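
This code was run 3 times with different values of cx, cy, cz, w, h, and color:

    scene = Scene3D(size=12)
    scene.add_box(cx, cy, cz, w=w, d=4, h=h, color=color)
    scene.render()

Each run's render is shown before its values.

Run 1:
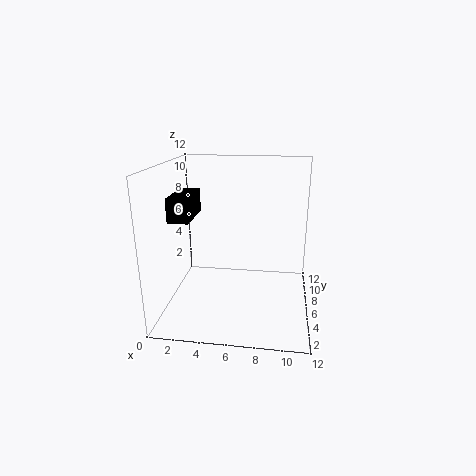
cx = 0.5; cy = 4.5; cz = 7.5; w = 1.75; h = 2; color = 'black'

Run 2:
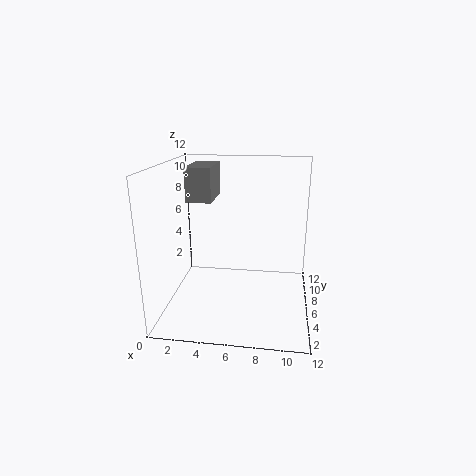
cx = 1.25; cy = 7.25; cz = 8.5; w = 2.25; h = 3; color = 'gray'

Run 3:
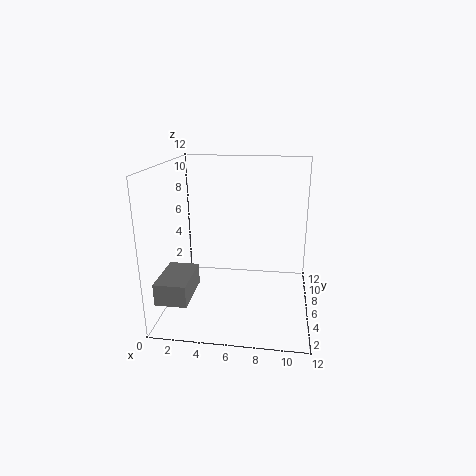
cx = 0.25; cy = 1.25; cz = 2; w = 2.5; h = 1.75; color = 'gray'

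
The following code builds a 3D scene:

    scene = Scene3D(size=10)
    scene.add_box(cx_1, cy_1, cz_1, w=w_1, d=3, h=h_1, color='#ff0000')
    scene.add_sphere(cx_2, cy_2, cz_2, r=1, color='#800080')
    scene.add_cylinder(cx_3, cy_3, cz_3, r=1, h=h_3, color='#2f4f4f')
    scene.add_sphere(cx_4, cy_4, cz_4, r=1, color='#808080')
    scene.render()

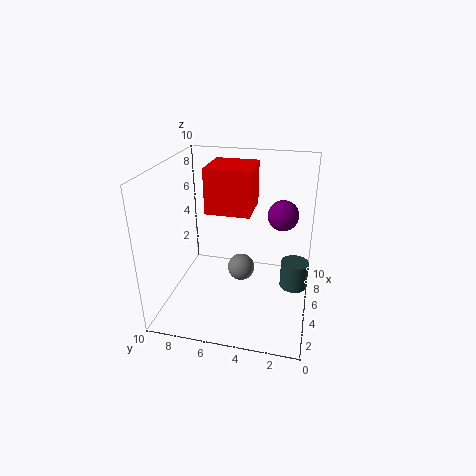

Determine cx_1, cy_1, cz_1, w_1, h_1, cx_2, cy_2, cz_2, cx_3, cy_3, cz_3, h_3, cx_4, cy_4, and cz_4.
cx_1 = 4, cy_1 = 4, cz_1 = 7, w_1 = 3, h_1 = 3, cx_2 = 5, cy_2 = 2, cz_2 = 7, cx_3 = 6, cy_3 = 1, cz_3 = 1, h_3 = 2, cx_4 = 6, cy_4 = 5, cz_4 = 2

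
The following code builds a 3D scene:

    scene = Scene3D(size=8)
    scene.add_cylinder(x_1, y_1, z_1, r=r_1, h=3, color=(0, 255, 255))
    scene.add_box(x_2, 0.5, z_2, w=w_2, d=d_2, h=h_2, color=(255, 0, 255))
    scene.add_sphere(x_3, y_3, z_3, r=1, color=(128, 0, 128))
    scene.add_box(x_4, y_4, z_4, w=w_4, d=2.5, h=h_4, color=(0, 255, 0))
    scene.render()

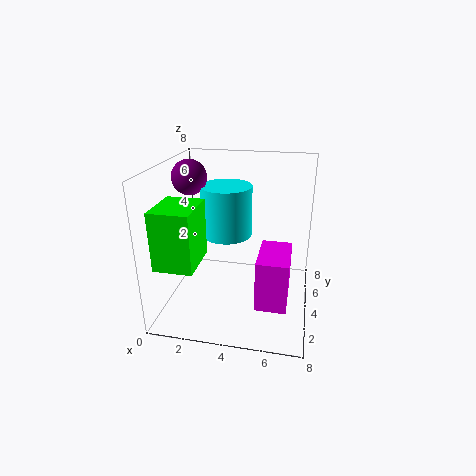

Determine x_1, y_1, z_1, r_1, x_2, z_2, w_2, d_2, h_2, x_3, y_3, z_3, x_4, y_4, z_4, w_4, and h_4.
x_1 = 3, y_1 = 5.5, z_1 = 3.5, r_1 = 1.5, x_2 = 5.5, z_2 = 2, w_2 = 1.5, d_2 = 2.5, h_2 = 2.5, x_3 = 1, y_3 = 5, z_3 = 7, x_4 = 0.5, y_4 = 0.5, z_4 = 3.5, w_4 = 2, h_4 = 3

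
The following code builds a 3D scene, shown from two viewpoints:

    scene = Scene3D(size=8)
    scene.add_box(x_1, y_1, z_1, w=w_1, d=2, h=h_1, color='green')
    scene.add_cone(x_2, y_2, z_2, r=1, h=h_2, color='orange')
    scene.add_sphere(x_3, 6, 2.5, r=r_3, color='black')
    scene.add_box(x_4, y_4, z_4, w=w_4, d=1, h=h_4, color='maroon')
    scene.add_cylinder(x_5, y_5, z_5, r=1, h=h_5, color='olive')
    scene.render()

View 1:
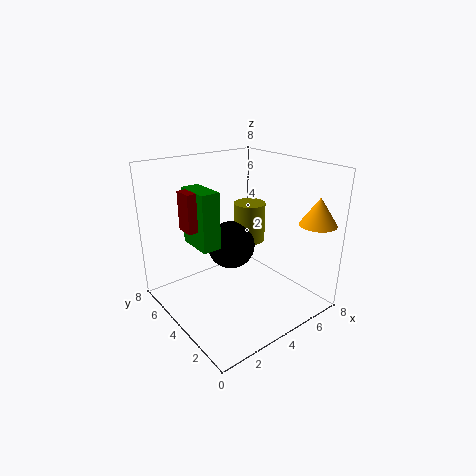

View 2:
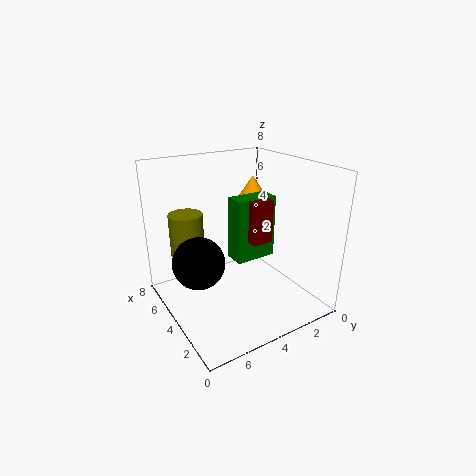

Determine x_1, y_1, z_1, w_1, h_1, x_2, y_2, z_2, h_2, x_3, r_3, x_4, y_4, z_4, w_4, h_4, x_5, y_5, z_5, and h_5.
x_1 = 1.5, y_1 = 3.5, z_1 = 4, w_1 = 1, h_1 = 3, x_2 = 7, y_2 = 1, z_2 = 5, h_2 = 1.5, x_3 = 5, r_3 = 1.5, x_4 = 1, y_4 = 4, z_4 = 5, w_4 = 1.5, h_4 = 2, x_5 = 6.5, y_5 = 6, z_5 = 2.5, h_5 = 2.5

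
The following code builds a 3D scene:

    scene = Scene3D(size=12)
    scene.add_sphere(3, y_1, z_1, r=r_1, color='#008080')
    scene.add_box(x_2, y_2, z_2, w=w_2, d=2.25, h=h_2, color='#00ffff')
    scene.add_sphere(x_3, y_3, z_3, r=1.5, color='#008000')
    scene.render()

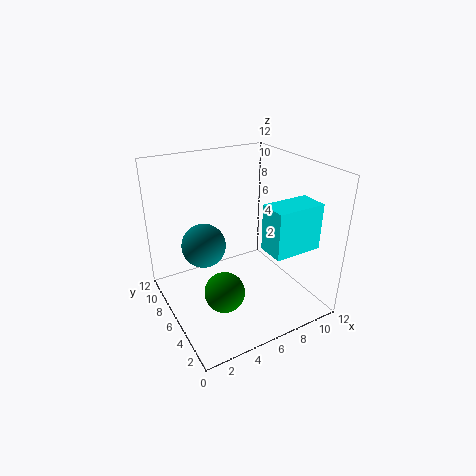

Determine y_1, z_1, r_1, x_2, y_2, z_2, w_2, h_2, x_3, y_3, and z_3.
y_1 = 6.25, z_1 = 6, r_1 = 1.75, x_2 = 7, y_2 = 1.75, z_2 = 5.75, w_2 = 4, h_2 = 3.75, x_3 = 3, y_3 = 2.75, z_3 = 3.75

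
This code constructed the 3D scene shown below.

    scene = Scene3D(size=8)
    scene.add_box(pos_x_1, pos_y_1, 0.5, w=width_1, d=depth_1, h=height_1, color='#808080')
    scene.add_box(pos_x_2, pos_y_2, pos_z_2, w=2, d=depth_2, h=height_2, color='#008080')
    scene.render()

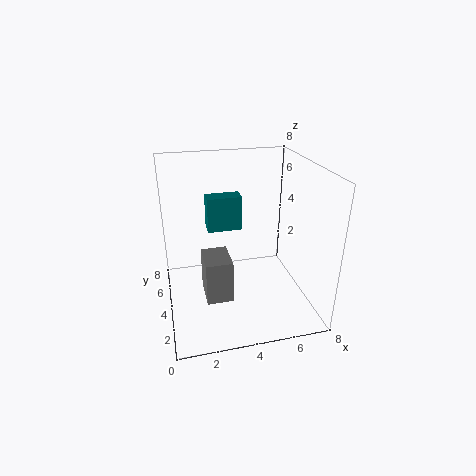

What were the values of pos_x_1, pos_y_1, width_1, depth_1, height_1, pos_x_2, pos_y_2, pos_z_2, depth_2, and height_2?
pos_x_1 = 2; pos_y_1 = 3; width_1 = 1.5; depth_1 = 2; height_1 = 2.5; pos_x_2 = 2.5; pos_y_2 = 5; pos_z_2 = 4; depth_2 = 1; height_2 = 2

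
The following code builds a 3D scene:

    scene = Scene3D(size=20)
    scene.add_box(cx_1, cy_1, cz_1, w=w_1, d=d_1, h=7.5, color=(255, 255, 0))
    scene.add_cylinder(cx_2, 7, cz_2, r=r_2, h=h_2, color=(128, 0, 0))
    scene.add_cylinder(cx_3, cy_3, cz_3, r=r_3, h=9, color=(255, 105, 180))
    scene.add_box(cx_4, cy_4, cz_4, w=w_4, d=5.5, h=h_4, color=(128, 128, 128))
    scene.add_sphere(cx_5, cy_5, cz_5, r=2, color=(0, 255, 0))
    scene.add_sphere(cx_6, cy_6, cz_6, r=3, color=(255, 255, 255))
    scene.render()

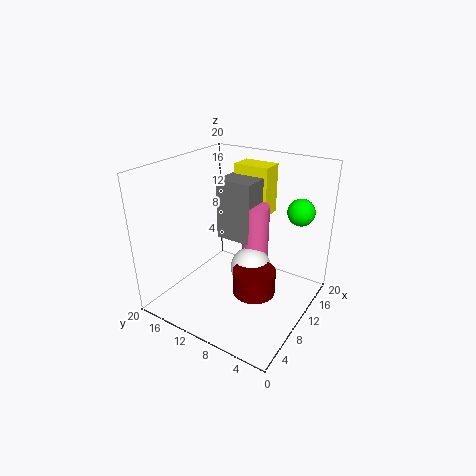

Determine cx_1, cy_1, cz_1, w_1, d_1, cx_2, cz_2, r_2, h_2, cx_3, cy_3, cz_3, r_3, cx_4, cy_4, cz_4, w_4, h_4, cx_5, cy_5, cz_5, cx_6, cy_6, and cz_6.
cx_1 = 16; cy_1 = 9; cz_1 = 11; w_1 = 3.5; d_1 = 5.5; cx_2 = 9.5; cz_2 = 2.5; r_2 = 3; h_2 = 3.5; cx_3 = 14; cy_3 = 9.5; cz_3 = 4.5; r_3 = 2; cx_4 = 12; cy_4 = 9.5; cz_4 = 8; w_4 = 5.5; h_4 = 9; cx_5 = 17.5; cy_5 = 4; cz_5 = 12.5; cx_6 = 12; cy_6 = 9; cz_6 = 4.5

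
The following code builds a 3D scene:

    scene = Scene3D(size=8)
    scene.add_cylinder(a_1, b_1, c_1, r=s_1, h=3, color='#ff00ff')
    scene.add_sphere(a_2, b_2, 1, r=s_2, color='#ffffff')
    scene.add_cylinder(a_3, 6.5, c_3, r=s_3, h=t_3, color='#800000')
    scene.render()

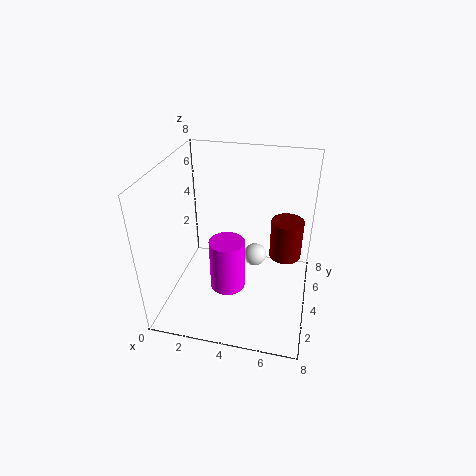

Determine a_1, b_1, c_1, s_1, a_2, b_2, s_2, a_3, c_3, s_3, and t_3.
a_1 = 3.5
b_1 = 3.5
c_1 = 1
s_1 = 1
a_2 = 4.5
b_2 = 6.75
s_2 = 0.75
a_3 = 6.5
c_3 = 1.5
s_3 = 1
t_3 = 2.5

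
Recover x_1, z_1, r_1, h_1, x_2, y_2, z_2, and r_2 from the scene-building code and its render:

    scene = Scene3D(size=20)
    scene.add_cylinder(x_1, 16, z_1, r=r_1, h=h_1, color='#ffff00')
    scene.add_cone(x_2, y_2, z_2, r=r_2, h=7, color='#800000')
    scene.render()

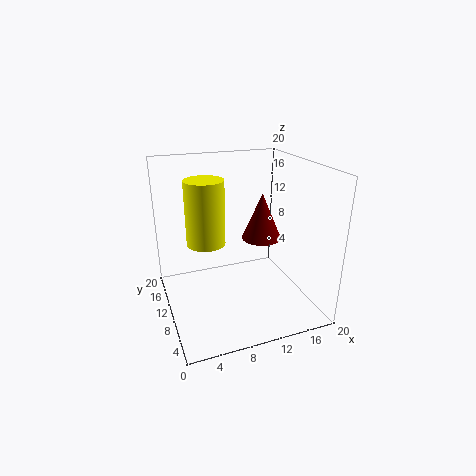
x_1 = 7, z_1 = 7, r_1 = 3, h_1 = 10, x_2 = 15, y_2 = 13, z_2 = 8, r_2 = 3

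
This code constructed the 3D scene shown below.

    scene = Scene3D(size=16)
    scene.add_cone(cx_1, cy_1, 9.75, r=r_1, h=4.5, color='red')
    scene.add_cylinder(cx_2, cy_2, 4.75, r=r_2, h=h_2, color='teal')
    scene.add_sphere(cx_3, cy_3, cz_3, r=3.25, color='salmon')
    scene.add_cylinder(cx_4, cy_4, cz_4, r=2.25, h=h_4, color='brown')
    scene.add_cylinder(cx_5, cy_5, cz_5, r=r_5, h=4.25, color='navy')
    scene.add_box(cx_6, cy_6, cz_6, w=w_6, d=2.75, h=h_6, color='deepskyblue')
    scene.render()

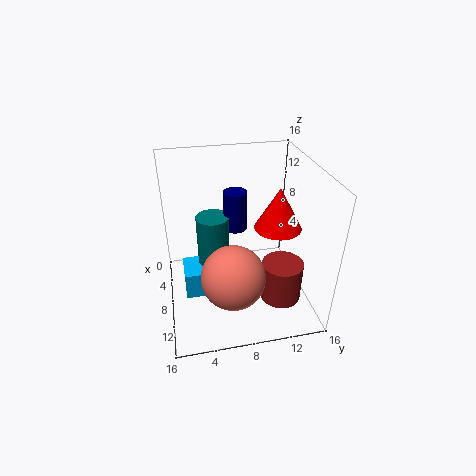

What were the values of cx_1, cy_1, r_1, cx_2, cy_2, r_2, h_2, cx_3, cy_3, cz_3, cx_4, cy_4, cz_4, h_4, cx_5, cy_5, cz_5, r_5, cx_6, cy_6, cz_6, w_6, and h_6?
cx_1 = 9.5; cy_1 = 12; r_1 = 2.5; cx_2 = 8; cy_2 = 5.25; r_2 = 1.75; h_2 = 6.25; cx_3 = 12.75; cy_3 = 6.5; cz_3 = 6.5; cx_4 = 11.25; cy_4 = 12.25; cz_4 = 1.75; h_4 = 4.5; cx_5 = 7.75; cy_5 = 7.75; cz_5 = 9.25; r_5 = 1.25; cx_6 = 7; cy_6 = 1.75; cz_6 = 2.5; w_6 = 3.5; h_6 = 3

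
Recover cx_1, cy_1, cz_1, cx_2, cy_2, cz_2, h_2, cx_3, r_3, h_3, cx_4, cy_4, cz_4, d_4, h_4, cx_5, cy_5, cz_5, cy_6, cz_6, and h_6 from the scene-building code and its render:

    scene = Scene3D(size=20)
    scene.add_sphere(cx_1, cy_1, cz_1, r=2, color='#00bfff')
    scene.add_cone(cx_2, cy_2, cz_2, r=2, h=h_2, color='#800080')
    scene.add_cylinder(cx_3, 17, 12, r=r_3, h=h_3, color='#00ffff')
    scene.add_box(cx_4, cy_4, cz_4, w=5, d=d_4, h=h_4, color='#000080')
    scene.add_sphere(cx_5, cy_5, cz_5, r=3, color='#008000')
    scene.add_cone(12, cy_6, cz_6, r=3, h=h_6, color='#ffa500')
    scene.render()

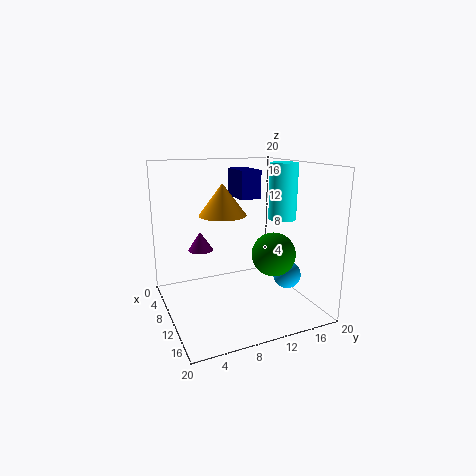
cx_1 = 12
cy_1 = 17
cz_1 = 4
cx_2 = 2
cy_2 = 7
cz_2 = 6
h_2 = 3
cx_3 = 10
r_3 = 2
h_3 = 8
cx_4 = 4
cy_4 = 11
cz_4 = 15
d_4 = 3
h_4 = 4
cx_5 = 13
cy_5 = 14
cz_5 = 8
cy_6 = 7
cz_6 = 14
h_6 = 4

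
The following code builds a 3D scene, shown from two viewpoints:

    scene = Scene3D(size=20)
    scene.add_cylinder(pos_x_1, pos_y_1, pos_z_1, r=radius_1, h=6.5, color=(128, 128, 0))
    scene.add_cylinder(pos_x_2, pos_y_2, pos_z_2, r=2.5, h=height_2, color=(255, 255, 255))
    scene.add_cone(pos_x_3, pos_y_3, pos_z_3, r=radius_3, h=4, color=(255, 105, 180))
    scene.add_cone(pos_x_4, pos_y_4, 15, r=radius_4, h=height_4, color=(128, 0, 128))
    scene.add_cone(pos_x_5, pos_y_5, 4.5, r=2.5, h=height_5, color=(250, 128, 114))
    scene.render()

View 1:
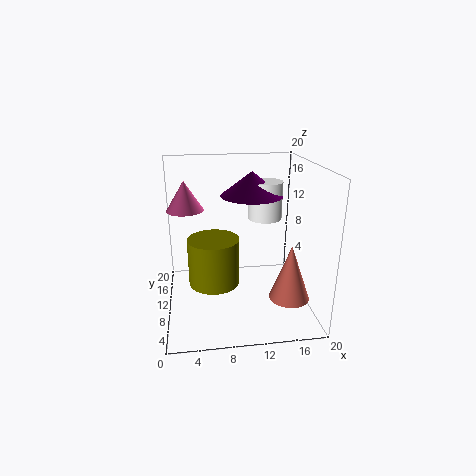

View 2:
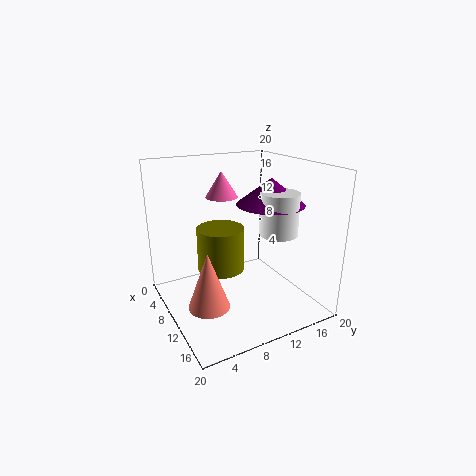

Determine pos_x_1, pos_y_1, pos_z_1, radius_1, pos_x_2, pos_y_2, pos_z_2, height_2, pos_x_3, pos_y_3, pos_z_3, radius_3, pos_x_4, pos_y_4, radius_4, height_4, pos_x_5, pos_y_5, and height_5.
pos_x_1 = 6.5; pos_y_1 = 9; pos_z_1 = 4; radius_1 = 3.5; pos_x_2 = 14.5; pos_y_2 = 13.5; pos_z_2 = 11.5; height_2 = 5.5; pos_x_3 = 3; pos_y_3 = 11; pos_z_3 = 14; radius_3 = 2.5; pos_x_4 = 12.5; pos_y_4 = 13.5; radius_4 = 4.5; height_4 = 3.5; pos_x_5 = 15.5; pos_y_5 = 3; height_5 = 7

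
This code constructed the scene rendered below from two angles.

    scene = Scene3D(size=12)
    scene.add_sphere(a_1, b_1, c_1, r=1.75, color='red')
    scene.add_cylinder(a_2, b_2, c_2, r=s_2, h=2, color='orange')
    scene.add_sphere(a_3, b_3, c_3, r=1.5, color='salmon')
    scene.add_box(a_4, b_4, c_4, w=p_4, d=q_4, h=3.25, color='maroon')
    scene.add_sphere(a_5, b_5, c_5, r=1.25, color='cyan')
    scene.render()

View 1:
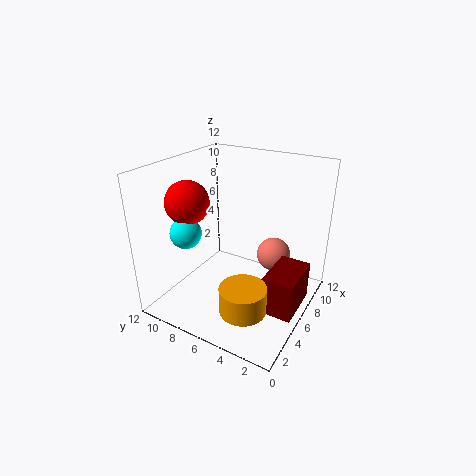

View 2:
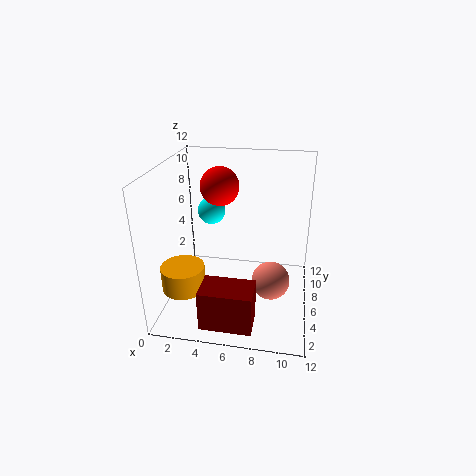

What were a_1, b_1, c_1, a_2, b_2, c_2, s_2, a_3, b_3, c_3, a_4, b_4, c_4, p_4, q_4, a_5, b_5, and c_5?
a_1 = 3.75, b_1 = 9.25, c_1 = 9.25, a_2 = 2, b_2 = 3.25, c_2 = 2.5, s_2 = 1.75, a_3 = 9, b_3 = 4, c_3 = 3.5, a_4 = 4, b_4 = 0.25, c_4 = 1, p_4 = 4, q_4 = 2.5, a_5 = 3, b_5 = 9, c_5 = 7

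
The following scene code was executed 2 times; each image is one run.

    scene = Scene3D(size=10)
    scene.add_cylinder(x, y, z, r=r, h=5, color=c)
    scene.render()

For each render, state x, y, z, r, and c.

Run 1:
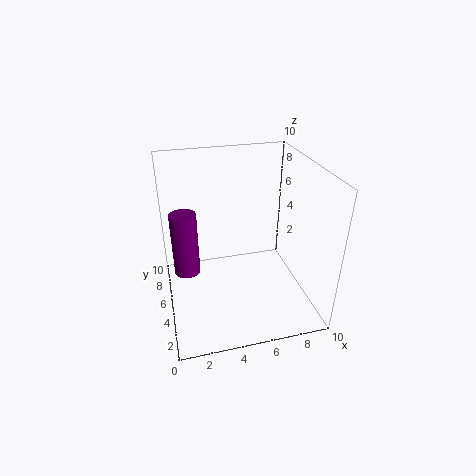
x = 1.5; y = 7.5; z = 1; r = 1; c = 'purple'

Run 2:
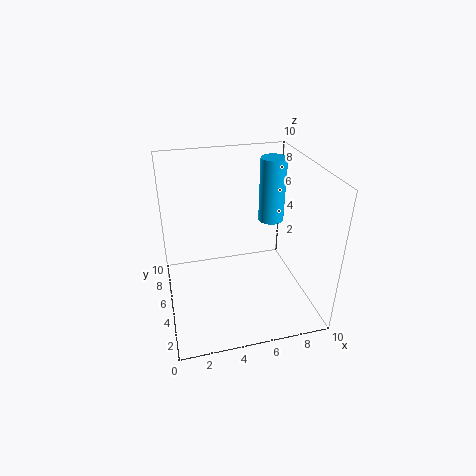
x = 8.5; y = 8; z = 4.5; r = 1; c = 'deepskyblue'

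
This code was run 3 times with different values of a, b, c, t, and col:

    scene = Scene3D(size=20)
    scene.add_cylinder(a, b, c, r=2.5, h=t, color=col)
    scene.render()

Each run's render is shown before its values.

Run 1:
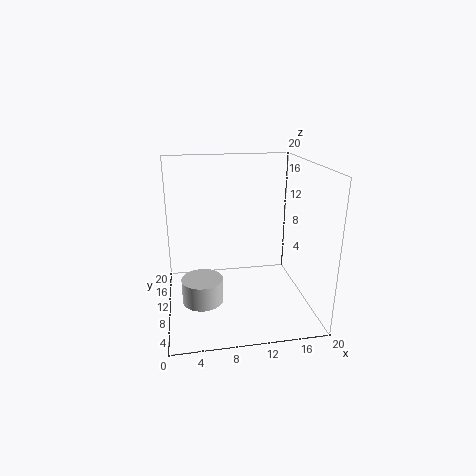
a = 4.5
b = 4
c = 4.5
t = 3
col = 'lightgray'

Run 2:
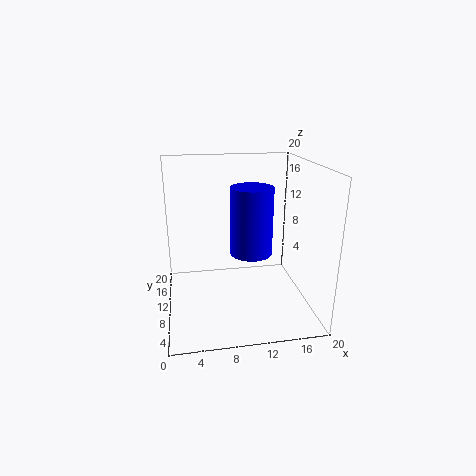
a = 10.5
b = 4
c = 10.5
t = 8
col = 'blue'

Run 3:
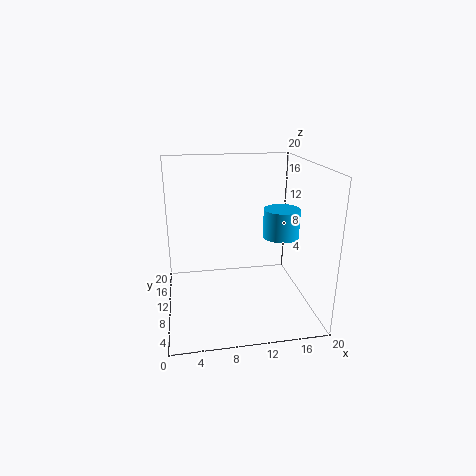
a = 16
b = 9.5
c = 10
t = 4
col = 'deepskyblue'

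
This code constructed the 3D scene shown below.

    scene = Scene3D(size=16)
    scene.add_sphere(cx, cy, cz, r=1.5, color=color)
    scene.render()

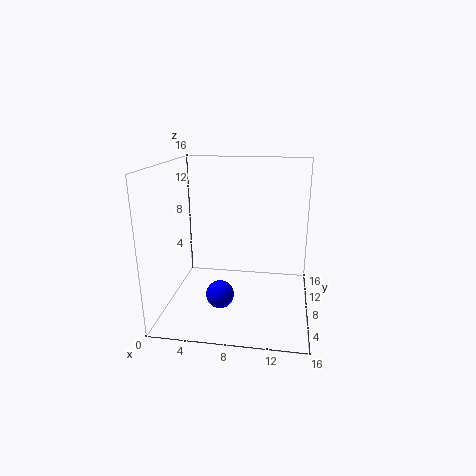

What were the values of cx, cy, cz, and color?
cx = 6.5, cy = 5, cz = 2.5, color = 'blue'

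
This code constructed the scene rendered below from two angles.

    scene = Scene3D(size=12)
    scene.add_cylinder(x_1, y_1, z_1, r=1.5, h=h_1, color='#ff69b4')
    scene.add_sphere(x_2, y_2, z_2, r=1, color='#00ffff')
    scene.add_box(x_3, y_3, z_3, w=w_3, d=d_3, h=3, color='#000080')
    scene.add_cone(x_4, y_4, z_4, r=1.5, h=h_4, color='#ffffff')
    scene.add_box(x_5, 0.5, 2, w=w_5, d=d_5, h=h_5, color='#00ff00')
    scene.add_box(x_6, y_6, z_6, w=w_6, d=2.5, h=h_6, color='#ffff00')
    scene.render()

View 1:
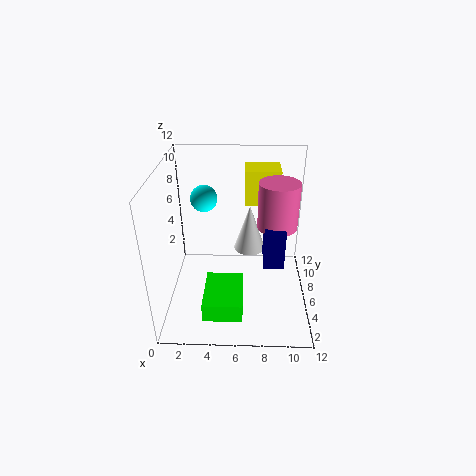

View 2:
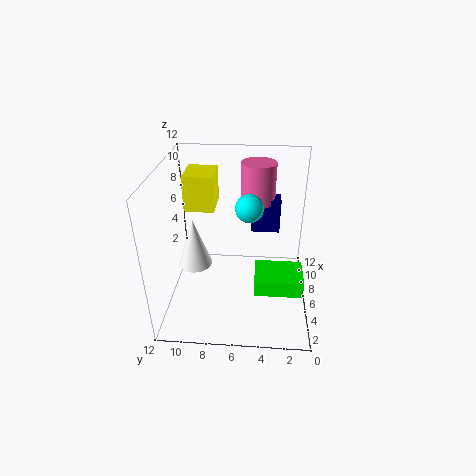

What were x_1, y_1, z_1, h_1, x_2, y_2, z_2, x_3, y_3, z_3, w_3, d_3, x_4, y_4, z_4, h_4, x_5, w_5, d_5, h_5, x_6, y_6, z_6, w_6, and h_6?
x_1 = 9
y_1 = 4.5
z_1 = 8
h_1 = 3.5
x_2 = 3.5
y_2 = 5
z_2 = 10
x_3 = 8
y_3 = 2.5
z_3 = 5.5
w_3 = 1.5
d_3 = 2.5
x_4 = 7
y_4 = 10
z_4 = 2.5
h_4 = 4.5
x_5 = 3.5
w_5 = 3
d_5 = 4
h_5 = 1.5
x_6 = 6.5
y_6 = 8
z_6 = 8
w_6 = 3
h_6 = 3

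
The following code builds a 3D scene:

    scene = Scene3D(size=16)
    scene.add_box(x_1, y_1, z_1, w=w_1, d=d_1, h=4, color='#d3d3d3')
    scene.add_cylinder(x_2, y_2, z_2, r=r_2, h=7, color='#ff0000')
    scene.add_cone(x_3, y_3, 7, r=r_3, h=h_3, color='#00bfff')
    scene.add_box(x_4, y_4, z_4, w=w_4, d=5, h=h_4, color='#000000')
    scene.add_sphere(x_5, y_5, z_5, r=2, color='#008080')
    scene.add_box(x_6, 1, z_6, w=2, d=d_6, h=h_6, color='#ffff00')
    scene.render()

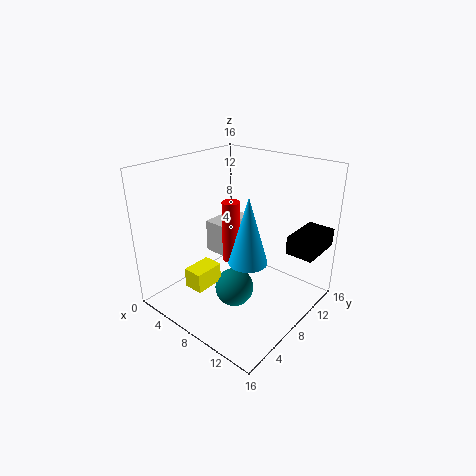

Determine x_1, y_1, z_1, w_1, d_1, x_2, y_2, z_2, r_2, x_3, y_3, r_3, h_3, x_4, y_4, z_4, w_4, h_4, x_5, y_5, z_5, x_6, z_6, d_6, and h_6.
x_1 = 2, y_1 = 9, z_1 = 4, w_1 = 3, d_1 = 5, x_2 = 7, y_2 = 8, z_2 = 5, r_2 = 1, x_3 = 11, y_3 = 6, r_3 = 2, h_3 = 7, x_4 = 13, y_4 = 10, z_4 = 7, w_4 = 3, h_4 = 2, x_5 = 10, y_5 = 5, z_5 = 4, x_6 = 7, z_6 = 5, d_6 = 3, h_6 = 2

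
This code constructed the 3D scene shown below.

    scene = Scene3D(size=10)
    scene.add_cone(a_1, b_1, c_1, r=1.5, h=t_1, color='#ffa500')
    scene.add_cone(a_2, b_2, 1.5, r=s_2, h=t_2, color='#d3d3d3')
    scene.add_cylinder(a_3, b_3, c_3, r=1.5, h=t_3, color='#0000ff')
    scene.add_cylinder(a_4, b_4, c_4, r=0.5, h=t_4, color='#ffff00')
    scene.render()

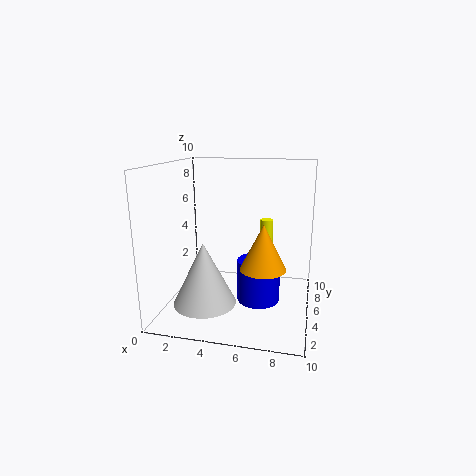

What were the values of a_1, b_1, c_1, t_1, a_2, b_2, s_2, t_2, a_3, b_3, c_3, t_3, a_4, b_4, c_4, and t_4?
a_1 = 7, b_1 = 3.5, c_1 = 3.5, t_1 = 3, a_2 = 3.5, b_2 = 2, s_2 = 2, t_2 = 4, a_3 = 6.5, b_3 = 5, c_3 = 0.5, t_3 = 3, a_4 = 6.5, b_4 = 8.5, c_4 = 2.5, t_4 = 3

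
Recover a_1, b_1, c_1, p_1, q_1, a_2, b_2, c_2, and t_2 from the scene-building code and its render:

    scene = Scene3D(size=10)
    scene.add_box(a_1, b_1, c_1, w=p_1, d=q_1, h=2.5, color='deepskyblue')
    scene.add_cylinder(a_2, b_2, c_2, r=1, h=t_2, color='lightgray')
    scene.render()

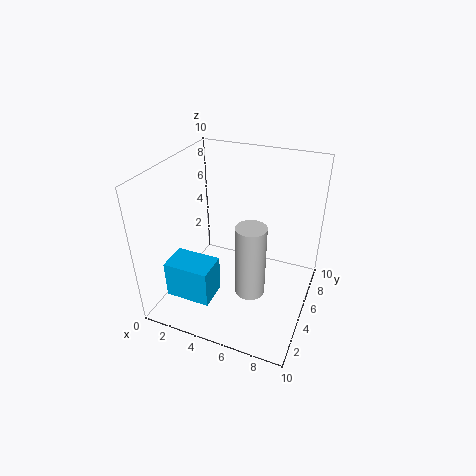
a_1 = 1.5, b_1 = 1, c_1 = 2, p_1 = 3, q_1 = 2, a_2 = 6.5, b_2 = 3.5, c_2 = 2, t_2 = 5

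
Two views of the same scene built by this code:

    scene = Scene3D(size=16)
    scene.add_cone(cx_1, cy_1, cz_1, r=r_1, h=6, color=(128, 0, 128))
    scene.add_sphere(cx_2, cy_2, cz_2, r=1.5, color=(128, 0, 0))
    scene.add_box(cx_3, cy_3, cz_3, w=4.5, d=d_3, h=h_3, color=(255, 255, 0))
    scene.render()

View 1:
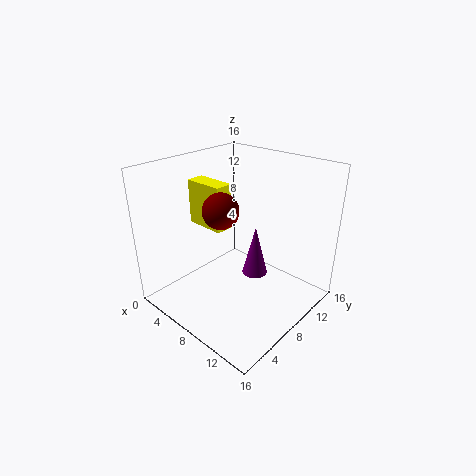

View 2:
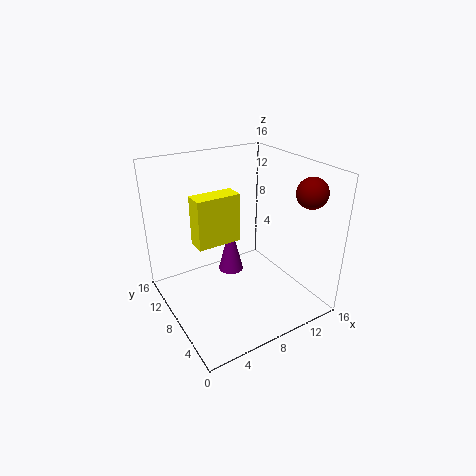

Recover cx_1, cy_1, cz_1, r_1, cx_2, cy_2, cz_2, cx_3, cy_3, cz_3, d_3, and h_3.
cx_1 = 8.5; cy_1 = 10.5; cz_1 = 2.5; r_1 = 1.5; cx_2 = 12; cy_2 = 1.5; cz_2 = 14.5; cx_3 = 2.5; cy_3 = 6; cz_3 = 9; d_3 = 2; h_3 = 5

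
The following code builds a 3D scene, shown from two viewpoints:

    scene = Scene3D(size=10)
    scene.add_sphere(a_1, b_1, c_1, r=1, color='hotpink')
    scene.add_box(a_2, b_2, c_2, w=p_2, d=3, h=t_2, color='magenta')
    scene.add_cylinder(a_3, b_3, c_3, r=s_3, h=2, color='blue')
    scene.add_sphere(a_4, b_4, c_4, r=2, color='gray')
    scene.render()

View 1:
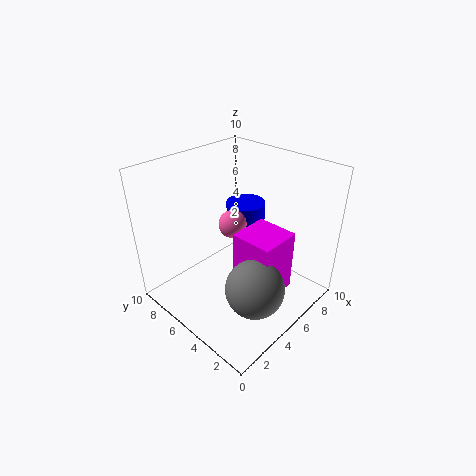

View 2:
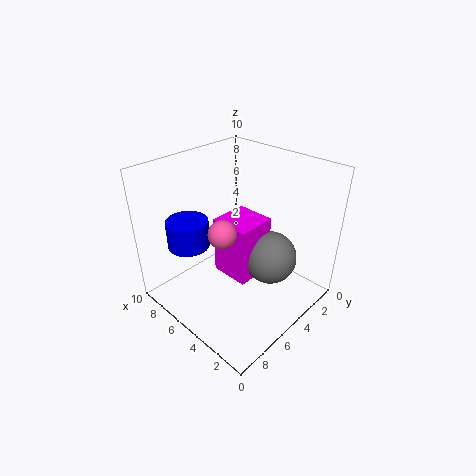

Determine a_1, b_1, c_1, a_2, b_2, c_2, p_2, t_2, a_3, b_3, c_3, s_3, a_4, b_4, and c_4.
a_1 = 5.5, b_1 = 6, c_1 = 5.5, a_2 = 4.5, b_2 = 2, c_2 = 1, p_2 = 3, t_2 = 4.5, a_3 = 8, b_3 = 7, c_3 = 4, s_3 = 1.5, a_4 = 4, b_4 = 2.5, c_4 = 2.5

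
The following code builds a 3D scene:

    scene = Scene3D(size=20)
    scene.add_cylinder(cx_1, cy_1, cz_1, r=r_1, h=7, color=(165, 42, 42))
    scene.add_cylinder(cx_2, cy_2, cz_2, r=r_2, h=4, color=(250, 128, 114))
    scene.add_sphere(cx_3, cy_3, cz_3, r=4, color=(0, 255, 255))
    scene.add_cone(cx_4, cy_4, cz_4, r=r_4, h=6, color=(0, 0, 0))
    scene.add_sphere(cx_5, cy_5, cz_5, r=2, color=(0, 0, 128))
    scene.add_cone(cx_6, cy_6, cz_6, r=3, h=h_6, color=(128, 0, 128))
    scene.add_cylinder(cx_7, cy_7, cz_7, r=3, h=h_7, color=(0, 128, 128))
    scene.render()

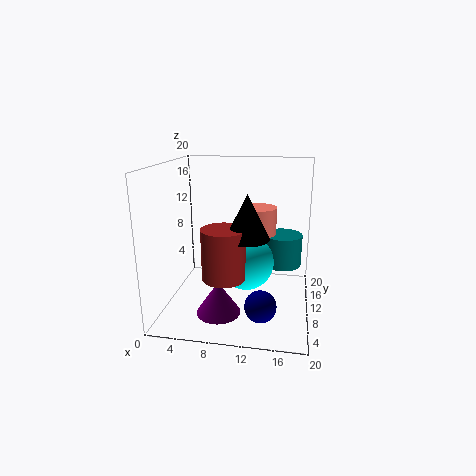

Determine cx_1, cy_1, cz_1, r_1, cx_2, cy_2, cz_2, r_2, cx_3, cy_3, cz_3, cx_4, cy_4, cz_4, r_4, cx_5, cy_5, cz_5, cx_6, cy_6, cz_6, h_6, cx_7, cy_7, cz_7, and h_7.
cx_1 = 8.5, cy_1 = 7.5, cz_1 = 5, r_1 = 3, cx_2 = 12.5, cy_2 = 14, cz_2 = 9.5, r_2 = 2.5, cx_3 = 11, cy_3 = 11, cz_3 = 6, cx_4 = 11.5, cy_4 = 8.5, cz_4 = 10.5, r_4 = 3, cx_5 = 14, cy_5 = 3.5, cz_5 = 3.5, cx_6 = 8, cy_6 = 6, cz_6 = 0.5, h_6 = 4.5, cx_7 = 16, cy_7 = 17, cz_7 = 3.5, h_7 = 5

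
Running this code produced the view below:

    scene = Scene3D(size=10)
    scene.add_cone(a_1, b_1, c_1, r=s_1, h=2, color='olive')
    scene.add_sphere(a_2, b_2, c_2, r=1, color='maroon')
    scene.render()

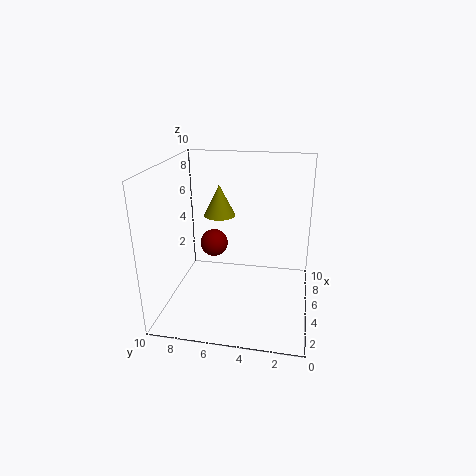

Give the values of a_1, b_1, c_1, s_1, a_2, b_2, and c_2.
a_1 = 4, b_1 = 6, c_1 = 7, s_1 = 1, a_2 = 6, b_2 = 7, c_2 = 4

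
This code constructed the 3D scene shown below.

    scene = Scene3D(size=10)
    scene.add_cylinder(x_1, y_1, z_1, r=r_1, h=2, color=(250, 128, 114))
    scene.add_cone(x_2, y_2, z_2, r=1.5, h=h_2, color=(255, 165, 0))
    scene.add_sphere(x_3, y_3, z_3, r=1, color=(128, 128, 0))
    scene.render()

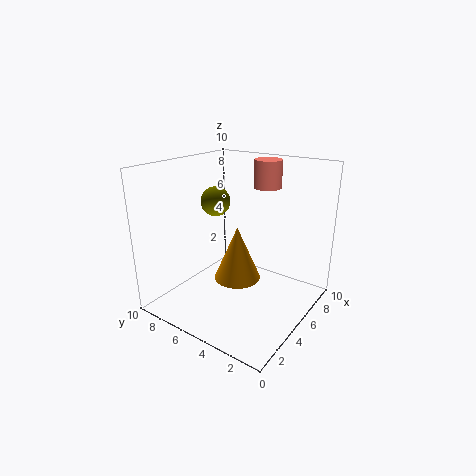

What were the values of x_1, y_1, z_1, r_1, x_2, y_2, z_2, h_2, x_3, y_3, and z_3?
x_1 = 8, y_1 = 4.5, z_1 = 8, r_1 = 1, x_2 = 3.5, y_2 = 4, z_2 = 3, h_2 = 3.5, x_3 = 4.5, y_3 = 6.5, z_3 = 7.5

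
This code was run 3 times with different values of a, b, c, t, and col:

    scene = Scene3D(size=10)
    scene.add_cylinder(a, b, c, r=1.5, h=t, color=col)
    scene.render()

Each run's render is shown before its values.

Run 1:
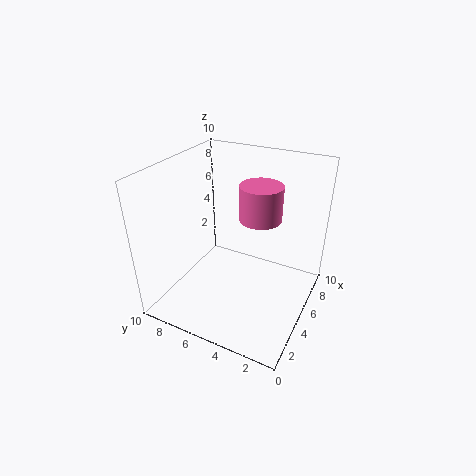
a = 6.5; b = 4; c = 6; t = 2.5; col = 'hotpink'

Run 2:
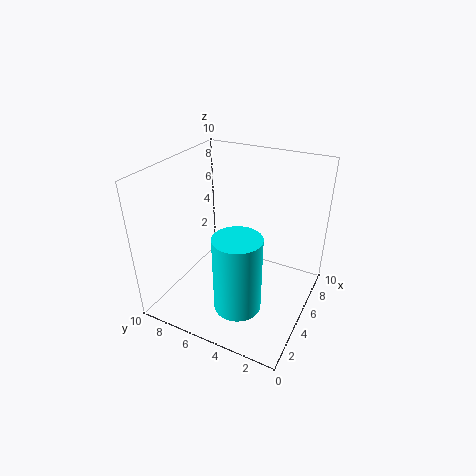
a = 2; b = 3.5; c = 2; t = 5; col = 'cyan'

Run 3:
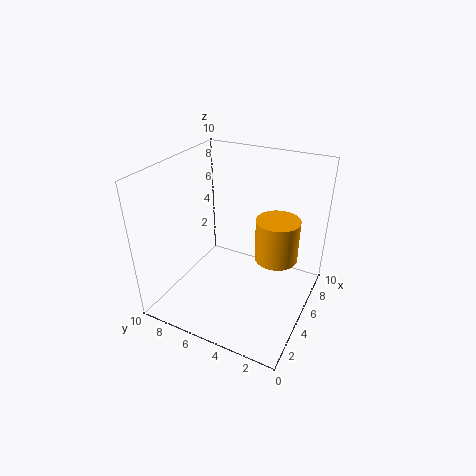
a = 6; b = 2.5; c = 3.5; t = 3; col = 'orange'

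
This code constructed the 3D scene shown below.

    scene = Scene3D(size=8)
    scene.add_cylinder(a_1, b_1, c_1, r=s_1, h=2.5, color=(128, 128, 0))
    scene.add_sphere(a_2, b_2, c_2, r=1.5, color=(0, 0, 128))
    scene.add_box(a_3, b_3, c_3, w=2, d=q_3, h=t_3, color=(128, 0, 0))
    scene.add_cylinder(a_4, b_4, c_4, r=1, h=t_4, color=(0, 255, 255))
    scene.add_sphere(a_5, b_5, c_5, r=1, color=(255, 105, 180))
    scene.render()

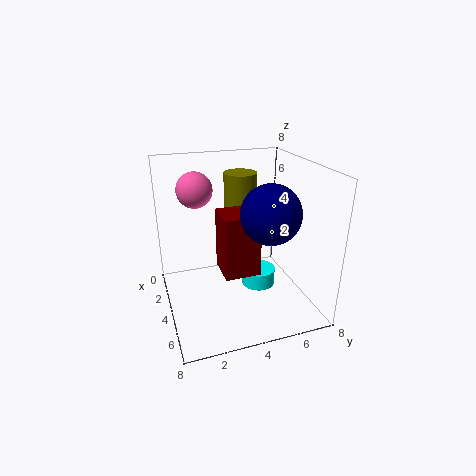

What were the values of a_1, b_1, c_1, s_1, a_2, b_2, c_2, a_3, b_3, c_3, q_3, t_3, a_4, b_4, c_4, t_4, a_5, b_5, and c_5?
a_1 = 1.5
b_1 = 5
c_1 = 4.5
s_1 = 1
a_2 = 6
b_2 = 5
c_2 = 6
a_3 = 3
b_3 = 3
c_3 = 2
q_3 = 2
t_3 = 3.5
a_4 = 3.5
b_4 = 5.5
c_4 = 0.5
t_4 = 1
a_5 = 2.5
b_5 = 2
c_5 = 6.5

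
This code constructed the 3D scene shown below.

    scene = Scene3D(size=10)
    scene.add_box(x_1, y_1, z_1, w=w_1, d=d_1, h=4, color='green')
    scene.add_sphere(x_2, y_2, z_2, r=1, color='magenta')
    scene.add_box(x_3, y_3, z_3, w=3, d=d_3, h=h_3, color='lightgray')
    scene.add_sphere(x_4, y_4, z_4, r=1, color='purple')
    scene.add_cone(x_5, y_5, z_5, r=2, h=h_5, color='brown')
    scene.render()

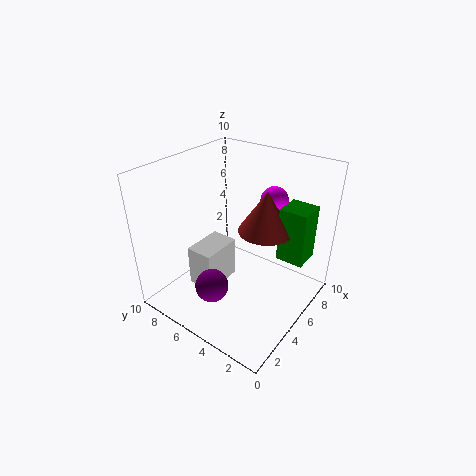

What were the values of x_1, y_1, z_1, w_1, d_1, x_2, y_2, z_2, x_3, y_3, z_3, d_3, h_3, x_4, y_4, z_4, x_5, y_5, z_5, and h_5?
x_1 = 7; y_1 = 1; z_1 = 3; w_1 = 2; d_1 = 2; x_2 = 8; y_2 = 4; z_2 = 7; x_3 = 3; y_3 = 6; z_3 = 1; d_3 = 2; h_3 = 3; x_4 = 1; y_4 = 4; z_4 = 4; x_5 = 7; y_5 = 4; z_5 = 5; h_5 = 3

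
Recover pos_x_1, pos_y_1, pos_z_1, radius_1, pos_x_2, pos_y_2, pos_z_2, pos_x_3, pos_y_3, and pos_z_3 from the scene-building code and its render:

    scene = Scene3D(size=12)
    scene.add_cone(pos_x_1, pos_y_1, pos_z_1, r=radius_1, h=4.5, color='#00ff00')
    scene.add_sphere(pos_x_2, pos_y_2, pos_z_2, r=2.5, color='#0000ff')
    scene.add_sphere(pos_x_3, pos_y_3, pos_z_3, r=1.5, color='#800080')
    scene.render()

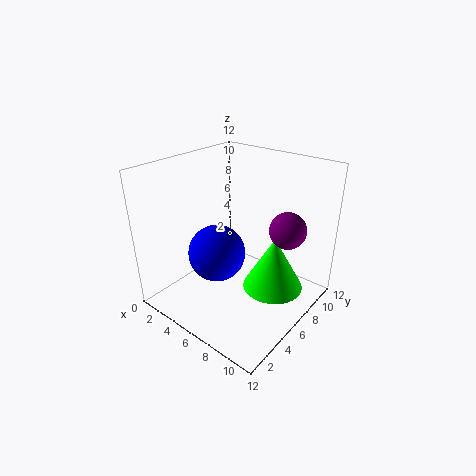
pos_x_1 = 9, pos_y_1 = 7, pos_z_1 = 2, radius_1 = 2.5, pos_x_2 = 4, pos_y_2 = 5.5, pos_z_2 = 4, pos_x_3 = 9.5, pos_y_3 = 8, pos_z_3 = 7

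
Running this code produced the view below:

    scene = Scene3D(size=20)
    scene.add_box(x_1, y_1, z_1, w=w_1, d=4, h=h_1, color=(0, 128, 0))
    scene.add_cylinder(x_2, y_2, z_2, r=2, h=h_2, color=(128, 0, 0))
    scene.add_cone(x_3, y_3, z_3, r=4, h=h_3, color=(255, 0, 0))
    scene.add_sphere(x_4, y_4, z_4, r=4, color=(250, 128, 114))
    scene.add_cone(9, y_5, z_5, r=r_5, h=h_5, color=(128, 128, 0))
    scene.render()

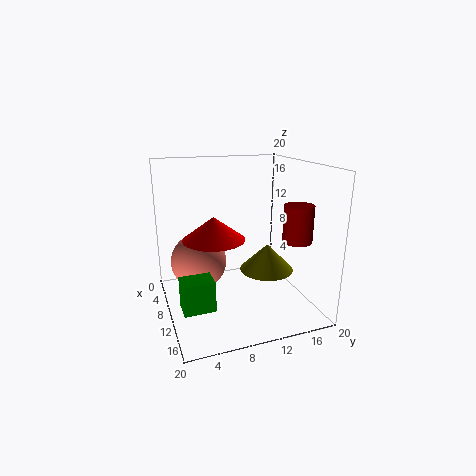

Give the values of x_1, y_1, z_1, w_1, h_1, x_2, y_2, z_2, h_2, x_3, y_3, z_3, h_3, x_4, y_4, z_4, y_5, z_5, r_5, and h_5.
x_1 = 13
y_1 = 1
z_1 = 3
w_1 = 3
h_1 = 4
x_2 = 14
y_2 = 17
z_2 = 10
h_2 = 5
x_3 = 12
y_3 = 6
z_3 = 11
h_3 = 3
x_4 = 7
y_4 = 5
z_4 = 6
y_5 = 15
z_5 = 4
r_5 = 4
h_5 = 4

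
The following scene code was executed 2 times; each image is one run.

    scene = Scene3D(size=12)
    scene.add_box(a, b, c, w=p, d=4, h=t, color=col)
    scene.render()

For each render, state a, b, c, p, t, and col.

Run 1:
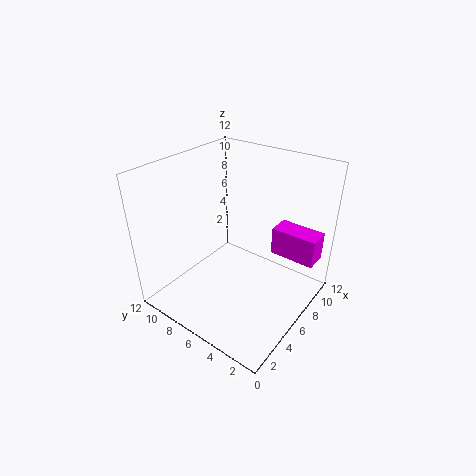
a = 9
b = 0.5
c = 3.5
p = 2
t = 2.5
col = 'magenta'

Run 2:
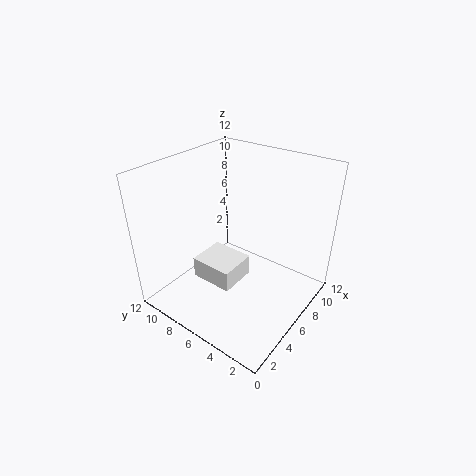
a = 5
b = 6.5
c = 0.5
p = 3.5
t = 2
col = 'white'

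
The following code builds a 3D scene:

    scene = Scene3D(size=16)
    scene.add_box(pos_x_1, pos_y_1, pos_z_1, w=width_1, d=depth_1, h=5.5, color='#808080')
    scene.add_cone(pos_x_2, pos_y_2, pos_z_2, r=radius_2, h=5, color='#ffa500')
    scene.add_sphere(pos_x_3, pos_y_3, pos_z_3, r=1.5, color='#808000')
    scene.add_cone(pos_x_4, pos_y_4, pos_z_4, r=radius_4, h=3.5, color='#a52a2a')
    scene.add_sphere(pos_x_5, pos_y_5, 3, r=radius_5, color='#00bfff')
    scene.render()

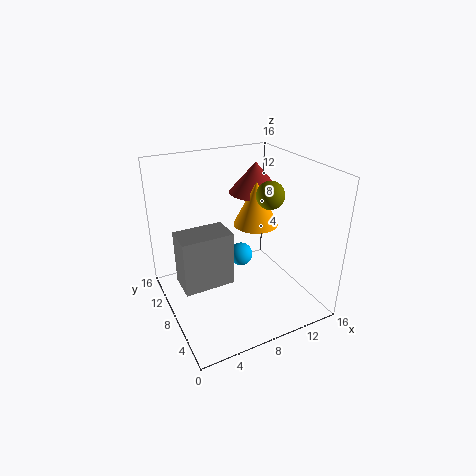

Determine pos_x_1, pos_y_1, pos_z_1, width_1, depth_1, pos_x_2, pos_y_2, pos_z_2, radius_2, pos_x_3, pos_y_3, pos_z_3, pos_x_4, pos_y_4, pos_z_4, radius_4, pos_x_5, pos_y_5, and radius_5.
pos_x_1 = 0.5; pos_y_1 = 4; pos_z_1 = 5.5; width_1 = 5; depth_1 = 3; pos_x_2 = 10.5; pos_y_2 = 8.5; pos_z_2 = 9; radius_2 = 2.5; pos_x_3 = 11; pos_y_3 = 6.5; pos_z_3 = 13; pos_x_4 = 11.5; pos_y_4 = 10.5; pos_z_4 = 12; radius_4 = 3; pos_x_5 = 10.5; pos_y_5 = 12; radius_5 = 1.5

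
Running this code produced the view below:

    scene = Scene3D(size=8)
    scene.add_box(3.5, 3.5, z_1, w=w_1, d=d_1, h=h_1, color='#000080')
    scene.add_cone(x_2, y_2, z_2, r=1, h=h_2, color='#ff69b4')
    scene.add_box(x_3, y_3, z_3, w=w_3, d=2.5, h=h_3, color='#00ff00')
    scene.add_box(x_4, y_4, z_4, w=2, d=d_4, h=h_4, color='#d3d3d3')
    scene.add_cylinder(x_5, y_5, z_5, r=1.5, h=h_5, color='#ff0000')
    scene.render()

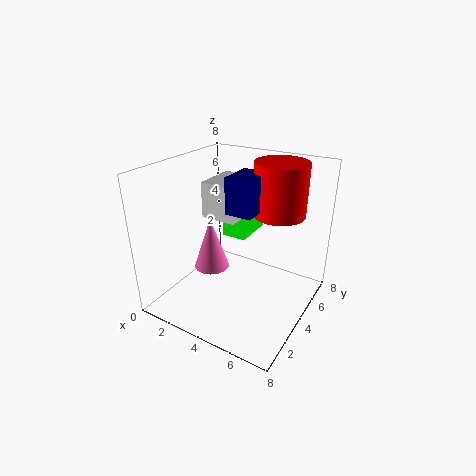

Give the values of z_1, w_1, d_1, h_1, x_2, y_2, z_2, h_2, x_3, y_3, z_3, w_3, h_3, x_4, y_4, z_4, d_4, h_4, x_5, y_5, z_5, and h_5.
z_1 = 5.5; w_1 = 1.5; d_1 = 2; h_1 = 2; x_2 = 2.5; y_2 = 3.5; z_2 = 2; h_2 = 3; x_3 = 2; y_3 = 5.5; z_3 = 3; w_3 = 1.5; h_3 = 2; x_4 = 2; y_4 = 3.5; z_4 = 5; d_4 = 2.5; h_4 = 2; x_5 = 5.5; y_5 = 6; z_5 = 5; h_5 = 3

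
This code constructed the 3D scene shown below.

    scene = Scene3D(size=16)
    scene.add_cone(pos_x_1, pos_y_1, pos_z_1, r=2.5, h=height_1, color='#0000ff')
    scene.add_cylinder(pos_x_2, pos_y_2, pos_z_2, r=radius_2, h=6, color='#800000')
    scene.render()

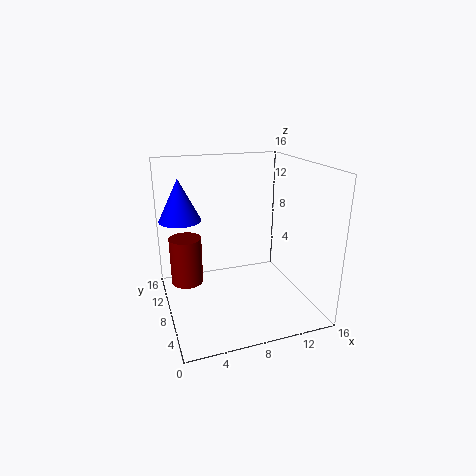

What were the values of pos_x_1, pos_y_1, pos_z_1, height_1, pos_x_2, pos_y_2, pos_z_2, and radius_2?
pos_x_1 = 2.5
pos_y_1 = 13
pos_z_1 = 9
height_1 = 5
pos_x_2 = 3
pos_y_2 = 13.5
pos_z_2 = 0.5
radius_2 = 2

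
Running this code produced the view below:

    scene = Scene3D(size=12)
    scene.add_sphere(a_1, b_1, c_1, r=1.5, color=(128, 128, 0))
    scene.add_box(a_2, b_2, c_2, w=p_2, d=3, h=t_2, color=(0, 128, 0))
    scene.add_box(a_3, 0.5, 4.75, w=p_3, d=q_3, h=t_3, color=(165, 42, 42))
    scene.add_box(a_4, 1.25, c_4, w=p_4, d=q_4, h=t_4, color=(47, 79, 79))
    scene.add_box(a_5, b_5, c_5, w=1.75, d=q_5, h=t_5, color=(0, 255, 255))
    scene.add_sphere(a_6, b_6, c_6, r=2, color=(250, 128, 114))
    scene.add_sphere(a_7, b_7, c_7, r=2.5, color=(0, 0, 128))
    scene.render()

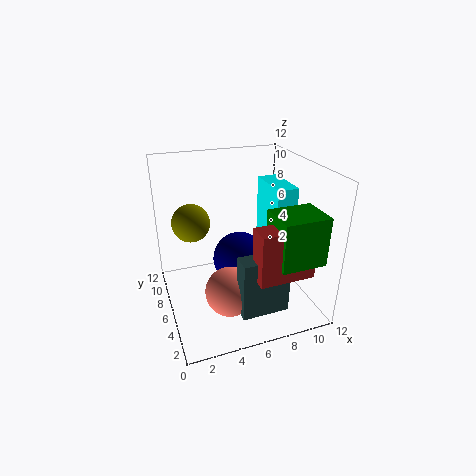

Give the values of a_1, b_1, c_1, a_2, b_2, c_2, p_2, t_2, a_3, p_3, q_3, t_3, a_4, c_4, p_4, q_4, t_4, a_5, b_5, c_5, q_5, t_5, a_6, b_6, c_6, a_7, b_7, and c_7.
a_1 = 2.25; b_1 = 6.5; c_1 = 7.75; a_2 = 7.25; b_2 = 0.25; c_2 = 5.75; p_2 = 3.5; t_2 = 3.75; a_3 = 5.75; p_3 = 4.25; q_3 = 1.75; t_3 = 4; a_4 = 4.75; c_4 = 1.5; p_4 = 3.75; q_4 = 1.5; t_4 = 4.75; a_5 = 8.75; b_5 = 4.5; c_5 = 5; q_5 = 4; t_5 = 5.25; a_6 = 4.5; b_6 = 3.75; c_6 = 2.5; a_7 = 7; b_7 = 8.25; c_7 = 2.5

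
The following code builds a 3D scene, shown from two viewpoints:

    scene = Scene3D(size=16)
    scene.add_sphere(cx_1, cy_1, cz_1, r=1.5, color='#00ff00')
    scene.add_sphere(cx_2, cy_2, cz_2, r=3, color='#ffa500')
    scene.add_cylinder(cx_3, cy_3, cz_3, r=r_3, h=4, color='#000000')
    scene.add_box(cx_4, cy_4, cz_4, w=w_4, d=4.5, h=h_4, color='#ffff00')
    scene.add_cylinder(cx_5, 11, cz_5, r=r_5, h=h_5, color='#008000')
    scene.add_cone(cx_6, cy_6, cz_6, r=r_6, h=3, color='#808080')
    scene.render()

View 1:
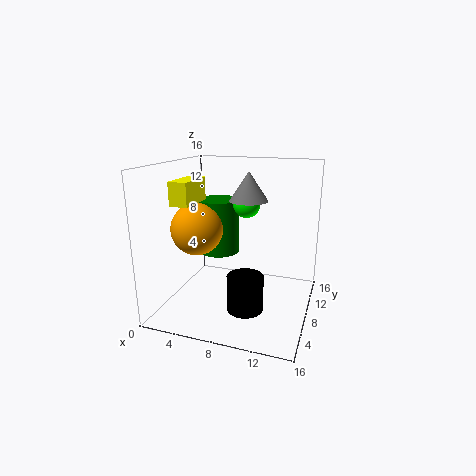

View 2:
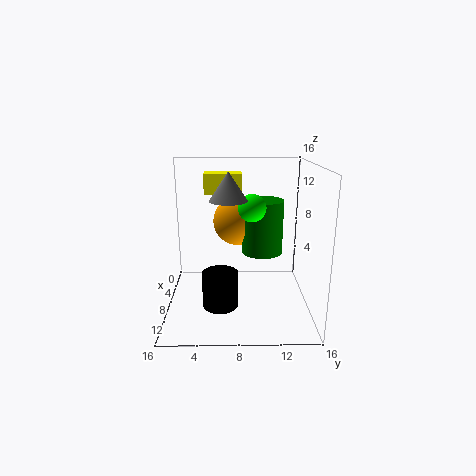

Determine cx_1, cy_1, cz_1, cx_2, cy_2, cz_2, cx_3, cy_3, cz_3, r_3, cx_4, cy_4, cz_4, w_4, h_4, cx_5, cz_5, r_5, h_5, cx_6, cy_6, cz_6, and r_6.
cx_1 = 8.5; cy_1 = 9.5; cz_1 = 11.5; cx_2 = 3; cy_2 = 8; cz_2 = 8.5; cx_3 = 9.5; cy_3 = 6; cz_3 = 0.5; r_3 = 2; cx_4 = 2; cy_4 = 4; cz_4 = 12; w_4 = 2; h_4 = 2.5; cx_5 = 4.5; cz_5 = 5; r_5 = 2.5; h_5 = 6.5; cx_6 = 9.5; cy_6 = 7; cz_6 = 12.5; r_6 = 2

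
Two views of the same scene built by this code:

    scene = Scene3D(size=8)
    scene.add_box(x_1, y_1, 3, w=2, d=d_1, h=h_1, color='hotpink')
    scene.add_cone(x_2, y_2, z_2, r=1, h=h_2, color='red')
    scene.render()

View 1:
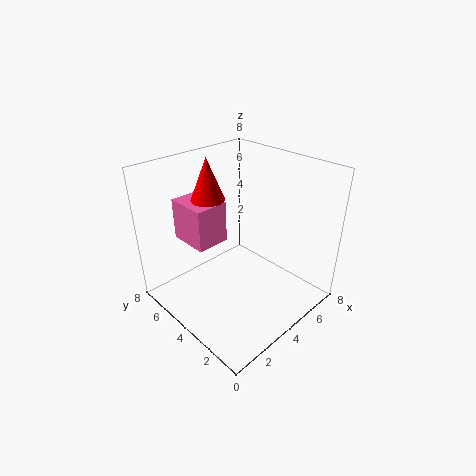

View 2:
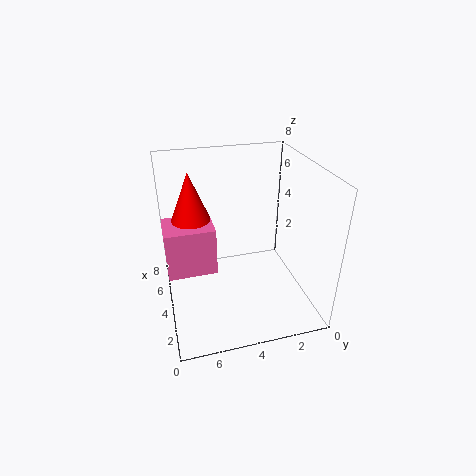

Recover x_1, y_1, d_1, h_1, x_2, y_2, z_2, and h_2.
x_1 = 2.5
y_1 = 5.5
d_1 = 2.5
h_1 = 2.5
x_2 = 4
y_2 = 6.5
z_2 = 5.5
h_2 = 2.5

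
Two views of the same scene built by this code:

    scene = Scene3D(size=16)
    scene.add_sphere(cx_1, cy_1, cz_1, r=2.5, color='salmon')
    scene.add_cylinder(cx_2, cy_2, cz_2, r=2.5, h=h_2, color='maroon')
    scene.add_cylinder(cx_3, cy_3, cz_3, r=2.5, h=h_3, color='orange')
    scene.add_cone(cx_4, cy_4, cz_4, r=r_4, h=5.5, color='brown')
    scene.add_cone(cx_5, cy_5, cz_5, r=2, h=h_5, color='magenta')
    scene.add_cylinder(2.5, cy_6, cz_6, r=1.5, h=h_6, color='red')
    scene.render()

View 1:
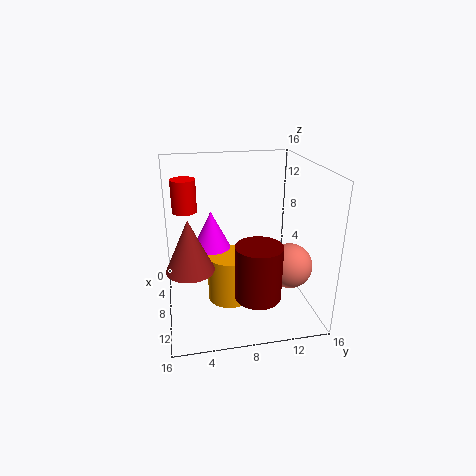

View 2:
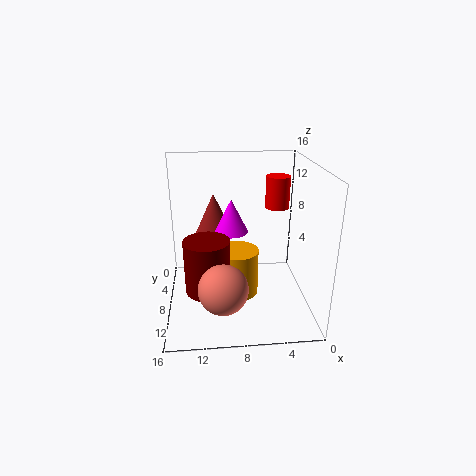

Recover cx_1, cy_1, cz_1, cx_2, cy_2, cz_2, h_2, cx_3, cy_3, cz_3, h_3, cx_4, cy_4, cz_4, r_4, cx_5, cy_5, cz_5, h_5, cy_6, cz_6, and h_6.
cx_1 = 10, cy_1 = 13.5, cz_1 = 5, cx_2 = 11.5, cy_2 = 9.5, cz_2 = 2.5, h_2 = 6, cx_3 = 8, cy_3 = 7, cz_3 = 0.5, h_3 = 5.5, cx_4 = 10.5, cy_4 = 2.5, cz_4 = 6, r_4 = 2.5, cx_5 = 8.5, cy_5 = 5, cz_5 = 7.5, h_5 = 4, cy_6 = 2.5, cz_6 = 9.5, h_6 = 4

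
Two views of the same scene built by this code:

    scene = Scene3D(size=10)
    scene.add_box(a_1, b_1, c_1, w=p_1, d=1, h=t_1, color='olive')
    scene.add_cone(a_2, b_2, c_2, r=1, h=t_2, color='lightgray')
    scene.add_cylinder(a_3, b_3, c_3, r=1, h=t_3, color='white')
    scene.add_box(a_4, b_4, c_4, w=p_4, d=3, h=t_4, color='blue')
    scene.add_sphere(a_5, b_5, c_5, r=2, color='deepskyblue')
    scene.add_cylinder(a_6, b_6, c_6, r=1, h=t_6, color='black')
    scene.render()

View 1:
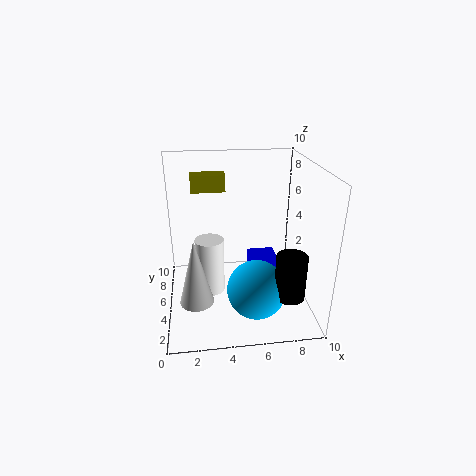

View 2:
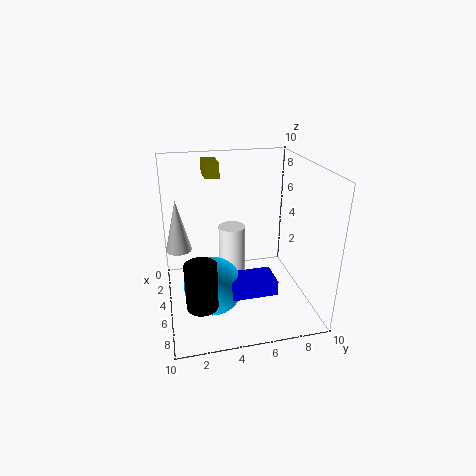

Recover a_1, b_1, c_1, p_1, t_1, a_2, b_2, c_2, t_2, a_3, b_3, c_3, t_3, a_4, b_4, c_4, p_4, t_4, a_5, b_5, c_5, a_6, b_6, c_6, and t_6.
a_1 = 2, b_1 = 3, c_1 = 9, p_1 = 2, t_1 = 1, a_2 = 2, b_2 = 1, c_2 = 3, t_2 = 4, a_3 = 3, b_3 = 5, c_3 = 1, t_3 = 4, a_4 = 6, b_4 = 4, c_4 = 2, p_4 = 2, t_4 = 1, a_5 = 6, b_5 = 3, c_5 = 2, a_6 = 8, b_6 = 2, c_6 = 2, t_6 = 3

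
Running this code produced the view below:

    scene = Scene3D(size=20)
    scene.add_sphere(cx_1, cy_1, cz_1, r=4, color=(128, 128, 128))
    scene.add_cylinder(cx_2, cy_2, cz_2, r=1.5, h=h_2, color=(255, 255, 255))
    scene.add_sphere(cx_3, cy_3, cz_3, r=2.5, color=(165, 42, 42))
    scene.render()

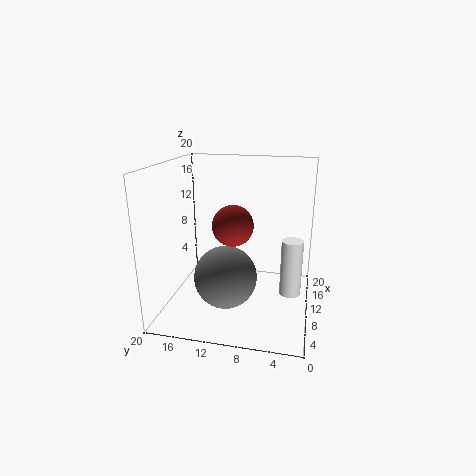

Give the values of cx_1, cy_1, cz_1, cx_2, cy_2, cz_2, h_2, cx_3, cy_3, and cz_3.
cx_1 = 5
cy_1 = 10.5
cz_1 = 6.5
cx_2 = 10.5
cy_2 = 2.5
cz_2 = 2
h_2 = 8
cx_3 = 5
cy_3 = 9.5
cz_3 = 13.5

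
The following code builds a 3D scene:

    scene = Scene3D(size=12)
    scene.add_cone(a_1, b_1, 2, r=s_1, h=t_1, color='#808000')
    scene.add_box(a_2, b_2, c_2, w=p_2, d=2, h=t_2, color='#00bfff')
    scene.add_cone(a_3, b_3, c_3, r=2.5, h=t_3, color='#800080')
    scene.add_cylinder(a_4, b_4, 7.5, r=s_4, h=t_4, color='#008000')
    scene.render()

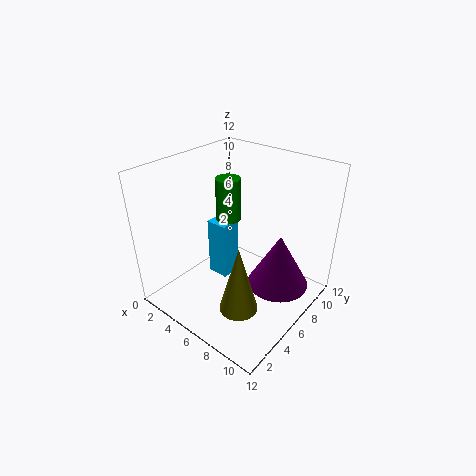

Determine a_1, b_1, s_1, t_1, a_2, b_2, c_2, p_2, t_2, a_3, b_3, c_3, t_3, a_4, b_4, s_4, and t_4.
a_1 = 8.5
b_1 = 3
s_1 = 1.5
t_1 = 5.5
a_2 = 2
b_2 = 6.5
c_2 = 0.5
p_2 = 2
t_2 = 5.5
a_3 = 9.5
b_3 = 7
c_3 = 2.5
t_3 = 4.5
a_4 = 5
b_4 = 6
s_4 = 1
t_4 = 3.5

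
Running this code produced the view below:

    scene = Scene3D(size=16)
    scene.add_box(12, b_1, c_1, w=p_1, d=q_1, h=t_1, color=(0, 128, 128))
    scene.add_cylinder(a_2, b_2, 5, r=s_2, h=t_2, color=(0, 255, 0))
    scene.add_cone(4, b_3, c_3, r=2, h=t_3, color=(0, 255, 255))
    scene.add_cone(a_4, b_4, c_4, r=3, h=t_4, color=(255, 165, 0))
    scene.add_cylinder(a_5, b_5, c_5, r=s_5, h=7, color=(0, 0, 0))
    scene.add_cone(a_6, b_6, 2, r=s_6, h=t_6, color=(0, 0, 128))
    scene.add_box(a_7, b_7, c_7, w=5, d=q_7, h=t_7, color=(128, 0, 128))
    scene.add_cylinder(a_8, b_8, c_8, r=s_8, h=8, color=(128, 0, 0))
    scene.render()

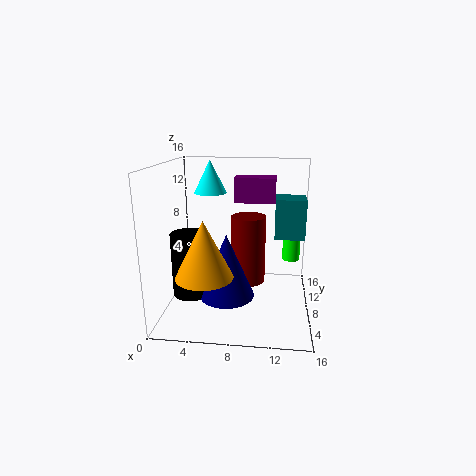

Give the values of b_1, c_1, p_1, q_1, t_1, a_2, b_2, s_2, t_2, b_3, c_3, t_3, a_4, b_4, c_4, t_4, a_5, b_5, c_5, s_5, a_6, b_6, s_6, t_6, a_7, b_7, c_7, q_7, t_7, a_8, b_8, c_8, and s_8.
b_1 = 5, c_1 = 9, p_1 = 3, q_1 = 3, t_1 = 4, a_2 = 14, b_2 = 10, s_2 = 1, t_2 = 4, b_3 = 13, c_3 = 12, t_3 = 4, a_4 = 5, b_4 = 4, c_4 = 5, t_4 = 6, a_5 = 3, b_5 = 6, c_5 = 2, s_5 = 2, a_6 = 7, b_6 = 6, s_6 = 3, t_6 = 7, a_7 = 7, b_7 = 12, c_7 = 11, q_7 = 3, t_7 = 3, a_8 = 9, b_8 = 10, c_8 = 2, s_8 = 2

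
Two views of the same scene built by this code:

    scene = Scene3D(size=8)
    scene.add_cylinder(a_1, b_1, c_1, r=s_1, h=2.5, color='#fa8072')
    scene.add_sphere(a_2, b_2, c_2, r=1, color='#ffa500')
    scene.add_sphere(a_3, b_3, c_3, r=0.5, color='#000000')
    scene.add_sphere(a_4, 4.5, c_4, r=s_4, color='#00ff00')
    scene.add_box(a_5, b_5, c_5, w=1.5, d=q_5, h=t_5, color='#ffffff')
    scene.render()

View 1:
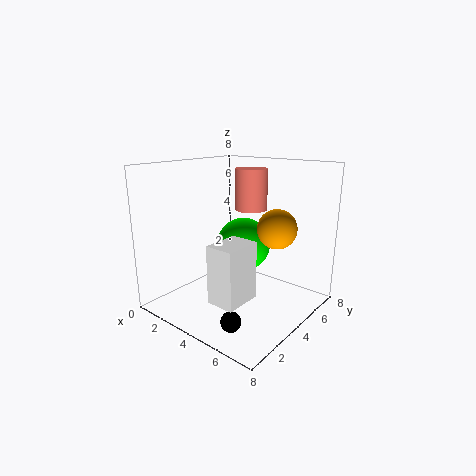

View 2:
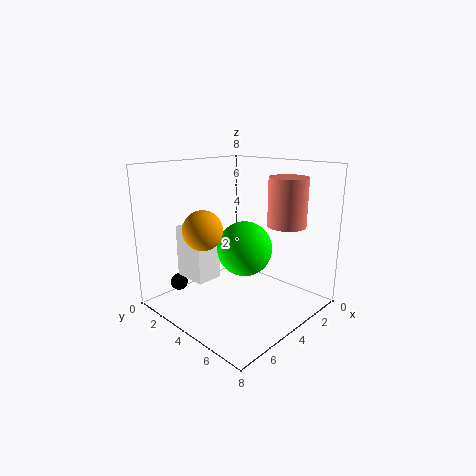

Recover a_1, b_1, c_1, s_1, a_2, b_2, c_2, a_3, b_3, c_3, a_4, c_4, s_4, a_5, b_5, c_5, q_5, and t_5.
a_1 = 3; b_1 = 6.5; c_1 = 5; s_1 = 1; a_2 = 6.5; b_2 = 4; c_2 = 5; a_3 = 6; b_3 = 1; c_3 = 1; a_4 = 4; c_4 = 3.5; s_4 = 1.5; a_5 = 4.5; b_5 = 1; c_5 = 1.5; q_5 = 2; t_5 = 3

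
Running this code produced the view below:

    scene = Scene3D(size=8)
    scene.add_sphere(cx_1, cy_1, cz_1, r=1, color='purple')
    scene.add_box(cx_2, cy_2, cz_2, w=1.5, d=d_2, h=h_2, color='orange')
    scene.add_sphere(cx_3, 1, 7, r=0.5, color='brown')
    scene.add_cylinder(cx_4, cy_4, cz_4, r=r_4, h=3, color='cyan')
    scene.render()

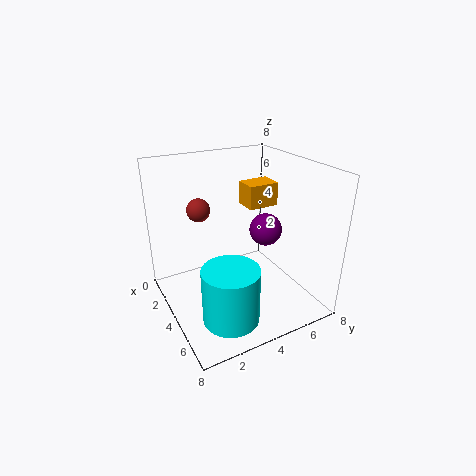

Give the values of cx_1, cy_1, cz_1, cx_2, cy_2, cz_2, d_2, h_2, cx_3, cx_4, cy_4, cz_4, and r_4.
cx_1 = 3
cy_1 = 6.5
cz_1 = 3.5
cx_2 = 0.5
cy_2 = 6
cz_2 = 4.5
d_2 = 2
h_2 = 1.5
cx_3 = 6
cx_4 = 6
cy_4 = 2.5
cz_4 = 0.5
r_4 = 1.5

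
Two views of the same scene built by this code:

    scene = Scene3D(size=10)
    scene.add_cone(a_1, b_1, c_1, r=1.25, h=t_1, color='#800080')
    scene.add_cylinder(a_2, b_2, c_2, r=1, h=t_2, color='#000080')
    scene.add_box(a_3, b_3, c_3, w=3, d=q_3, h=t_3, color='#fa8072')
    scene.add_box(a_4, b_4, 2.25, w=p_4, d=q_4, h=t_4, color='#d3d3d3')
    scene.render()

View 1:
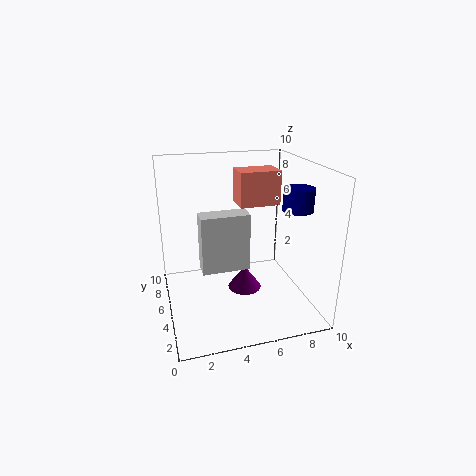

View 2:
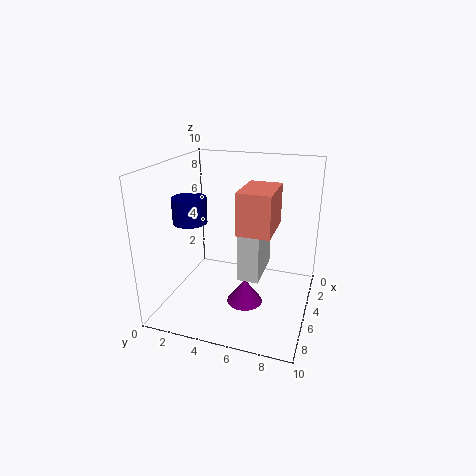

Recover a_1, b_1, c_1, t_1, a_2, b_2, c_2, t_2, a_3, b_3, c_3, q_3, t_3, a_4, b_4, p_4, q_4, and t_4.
a_1 = 5.75
b_1 = 5.75
c_1 = 0.5
t_1 = 1.75
a_2 = 8.5
b_2 = 3.25
c_2 = 7.25
t_2 = 1.5
a_3 = 5.5
b_3 = 6
c_3 = 6.75
q_3 = 2
t_3 = 2.5
a_4 = 2.5
b_4 = 5.25
p_4 = 3.5
q_4 = 1.5
t_4 = 4.25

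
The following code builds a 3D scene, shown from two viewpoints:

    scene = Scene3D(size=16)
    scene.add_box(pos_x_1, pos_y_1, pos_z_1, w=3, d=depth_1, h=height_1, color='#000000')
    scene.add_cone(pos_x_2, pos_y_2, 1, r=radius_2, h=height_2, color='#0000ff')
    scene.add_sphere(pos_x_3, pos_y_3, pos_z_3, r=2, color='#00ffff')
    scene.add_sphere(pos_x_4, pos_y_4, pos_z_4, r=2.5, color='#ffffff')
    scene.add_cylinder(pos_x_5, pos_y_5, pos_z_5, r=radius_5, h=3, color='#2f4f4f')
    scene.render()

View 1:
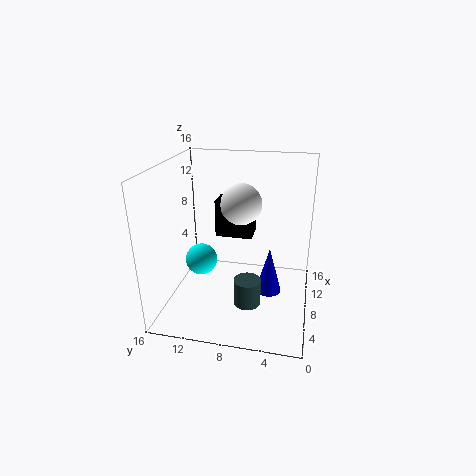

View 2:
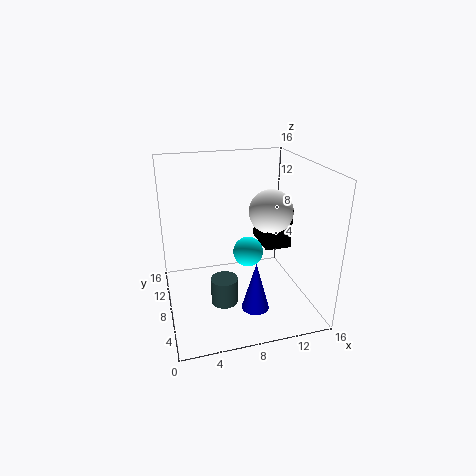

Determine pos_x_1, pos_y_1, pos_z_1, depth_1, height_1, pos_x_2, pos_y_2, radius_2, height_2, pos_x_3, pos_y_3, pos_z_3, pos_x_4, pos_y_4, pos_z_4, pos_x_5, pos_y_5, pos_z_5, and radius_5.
pos_x_1 = 11
pos_y_1 = 7
pos_z_1 = 6.5
depth_1 = 4.5
height_1 = 4.5
pos_x_2 = 9
pos_y_2 = 4.5
radius_2 = 1.5
height_2 = 5.5
pos_x_3 = 11
pos_y_3 = 13.5
pos_z_3 = 3
pos_x_4 = 12
pos_y_4 = 8.5
pos_z_4 = 10.5
pos_x_5 = 6
pos_y_5 = 6.5
pos_z_5 = 1
radius_5 = 1.5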